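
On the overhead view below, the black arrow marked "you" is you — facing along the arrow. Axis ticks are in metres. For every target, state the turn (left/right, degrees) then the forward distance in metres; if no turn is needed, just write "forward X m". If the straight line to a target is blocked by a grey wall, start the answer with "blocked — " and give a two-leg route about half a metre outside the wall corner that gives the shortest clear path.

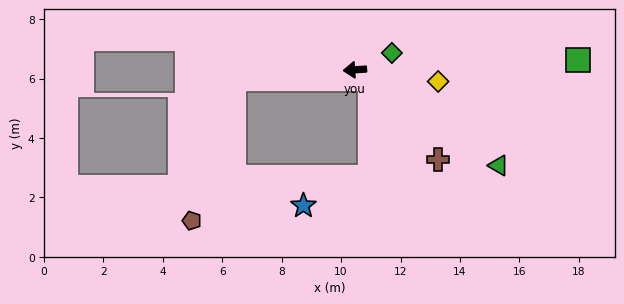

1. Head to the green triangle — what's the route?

turn left 143°, forward 5.8 m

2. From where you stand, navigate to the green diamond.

turn right 159°, forward 1.4 m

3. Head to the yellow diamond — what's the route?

turn left 168°, forward 2.8 m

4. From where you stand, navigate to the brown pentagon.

blocked — forward 4.1 m, then turn left 70°, forward 5.0 m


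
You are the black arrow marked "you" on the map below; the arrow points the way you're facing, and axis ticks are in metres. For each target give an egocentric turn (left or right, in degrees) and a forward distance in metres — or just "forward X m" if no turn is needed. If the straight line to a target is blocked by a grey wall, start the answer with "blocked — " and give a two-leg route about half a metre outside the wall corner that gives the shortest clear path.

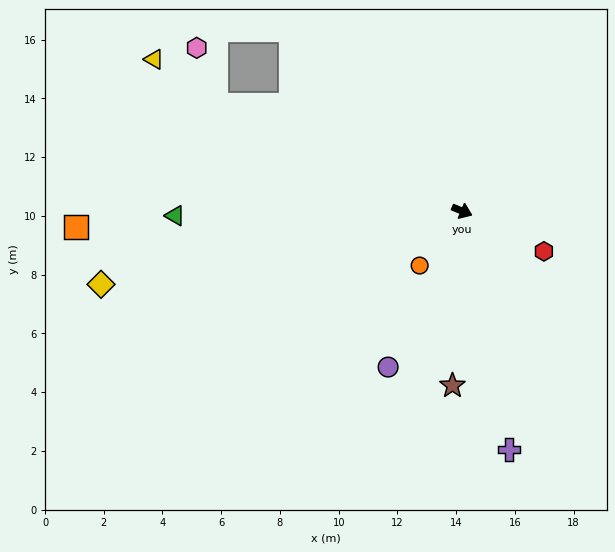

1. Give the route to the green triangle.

turn right 156°, forward 9.8 m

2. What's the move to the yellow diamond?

turn right 146°, forward 12.5 m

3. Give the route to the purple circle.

turn right 93°, forward 5.9 m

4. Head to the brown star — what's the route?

turn right 70°, forward 6.0 m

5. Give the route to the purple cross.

turn right 56°, forward 8.3 m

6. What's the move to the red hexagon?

turn right 4°, forward 3.1 m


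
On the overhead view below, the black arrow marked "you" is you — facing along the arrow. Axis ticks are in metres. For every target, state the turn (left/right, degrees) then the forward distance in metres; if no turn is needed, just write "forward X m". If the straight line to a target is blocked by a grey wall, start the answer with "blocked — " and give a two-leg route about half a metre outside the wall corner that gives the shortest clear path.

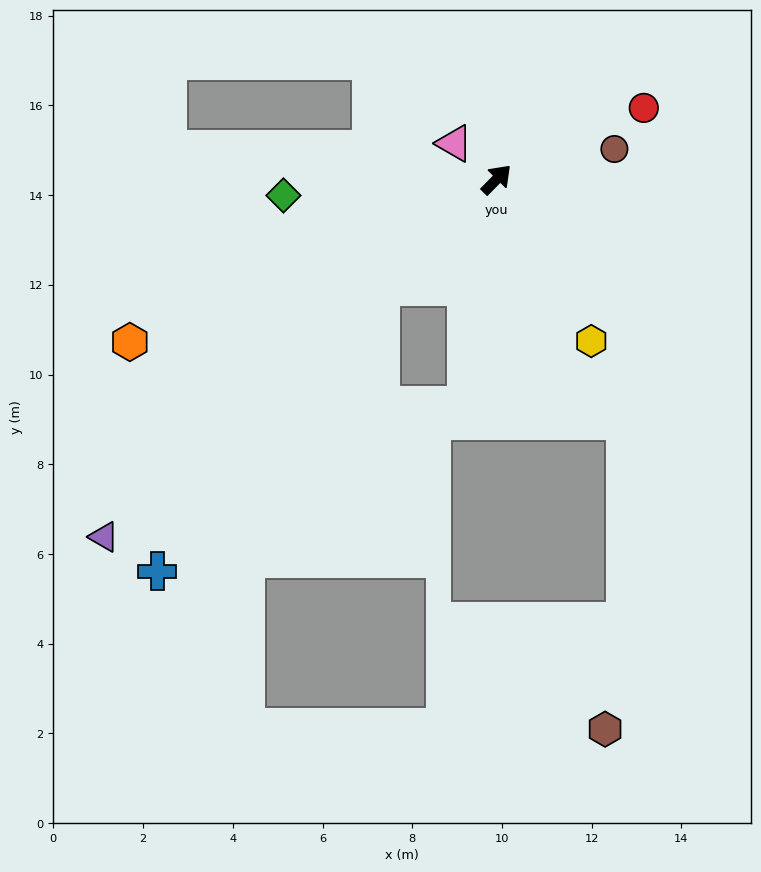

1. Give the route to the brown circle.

turn right 31°, forward 2.7 m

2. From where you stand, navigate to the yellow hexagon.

turn right 105°, forward 4.2 m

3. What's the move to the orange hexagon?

turn left 158°, forward 8.9 m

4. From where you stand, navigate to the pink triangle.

turn left 94°, forward 1.2 m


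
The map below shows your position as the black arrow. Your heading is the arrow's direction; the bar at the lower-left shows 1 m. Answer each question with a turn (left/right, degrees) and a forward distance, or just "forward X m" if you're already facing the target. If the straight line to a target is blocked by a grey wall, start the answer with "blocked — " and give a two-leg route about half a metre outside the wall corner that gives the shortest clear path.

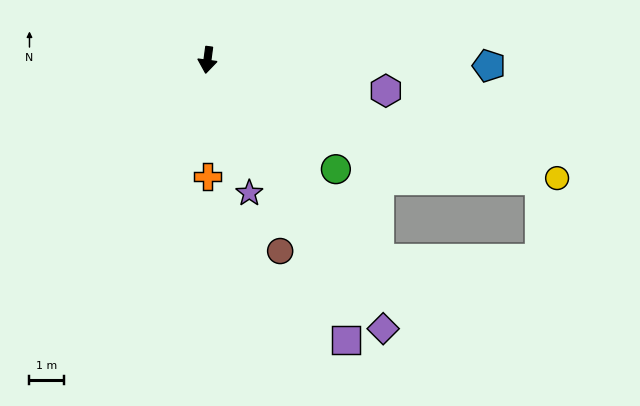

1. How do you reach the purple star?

turn left 25°, forward 4.0 m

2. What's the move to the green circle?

turn left 57°, forward 4.9 m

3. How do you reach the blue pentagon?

turn left 96°, forward 8.2 m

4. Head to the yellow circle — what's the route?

turn left 79°, forward 10.7 m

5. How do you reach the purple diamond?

turn left 41°, forward 9.3 m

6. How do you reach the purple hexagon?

turn left 88°, forward 5.3 m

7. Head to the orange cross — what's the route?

turn left 7°, forward 3.4 m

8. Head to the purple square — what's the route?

turn left 34°, forward 9.1 m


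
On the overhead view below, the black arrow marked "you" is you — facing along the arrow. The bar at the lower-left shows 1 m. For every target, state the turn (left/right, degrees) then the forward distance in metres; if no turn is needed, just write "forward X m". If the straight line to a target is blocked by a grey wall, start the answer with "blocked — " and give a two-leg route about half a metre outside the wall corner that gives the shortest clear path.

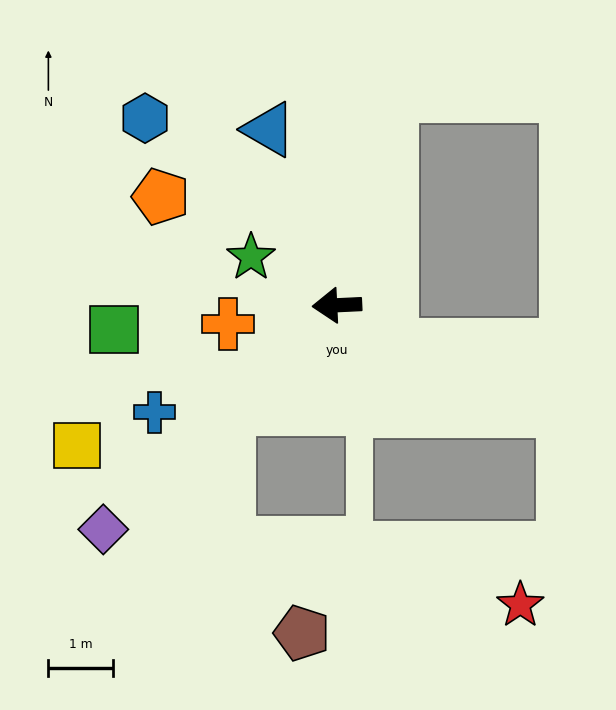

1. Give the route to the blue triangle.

turn right 72°, forward 2.9 m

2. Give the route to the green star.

turn right 32°, forward 1.5 m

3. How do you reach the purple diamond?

turn left 41°, forward 5.0 m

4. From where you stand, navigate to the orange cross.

turn left 7°, forward 1.7 m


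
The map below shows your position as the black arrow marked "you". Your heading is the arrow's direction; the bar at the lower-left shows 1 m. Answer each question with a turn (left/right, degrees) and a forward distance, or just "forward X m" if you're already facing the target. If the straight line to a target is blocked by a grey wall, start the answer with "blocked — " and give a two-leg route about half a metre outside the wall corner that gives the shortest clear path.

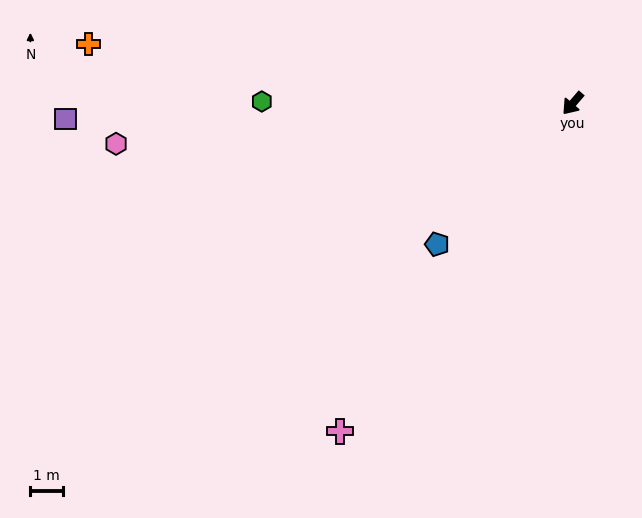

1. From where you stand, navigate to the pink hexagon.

turn right 44°, forward 14.2 m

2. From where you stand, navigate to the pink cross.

turn left 5°, forward 12.5 m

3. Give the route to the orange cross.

turn right 56°, forward 15.2 m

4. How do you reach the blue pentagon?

turn right 3°, forward 6.1 m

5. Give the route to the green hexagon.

turn right 50°, forward 9.7 m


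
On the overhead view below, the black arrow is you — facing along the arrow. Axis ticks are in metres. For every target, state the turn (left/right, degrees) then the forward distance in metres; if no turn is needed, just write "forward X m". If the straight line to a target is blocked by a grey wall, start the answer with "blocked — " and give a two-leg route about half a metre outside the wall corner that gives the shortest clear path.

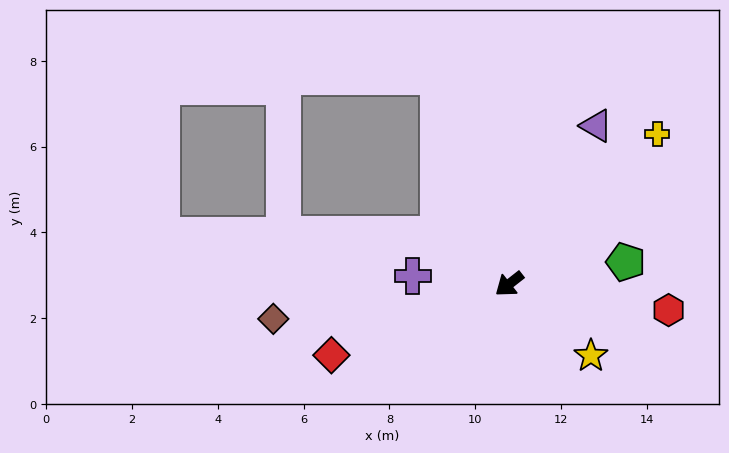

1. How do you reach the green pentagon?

turn left 153°, forward 2.8 m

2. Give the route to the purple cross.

turn right 43°, forward 2.3 m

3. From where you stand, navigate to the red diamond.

turn right 16°, forward 4.5 m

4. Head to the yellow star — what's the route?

turn left 101°, forward 2.5 m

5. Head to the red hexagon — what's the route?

turn left 133°, forward 3.8 m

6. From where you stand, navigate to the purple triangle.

turn right 157°, forward 4.2 m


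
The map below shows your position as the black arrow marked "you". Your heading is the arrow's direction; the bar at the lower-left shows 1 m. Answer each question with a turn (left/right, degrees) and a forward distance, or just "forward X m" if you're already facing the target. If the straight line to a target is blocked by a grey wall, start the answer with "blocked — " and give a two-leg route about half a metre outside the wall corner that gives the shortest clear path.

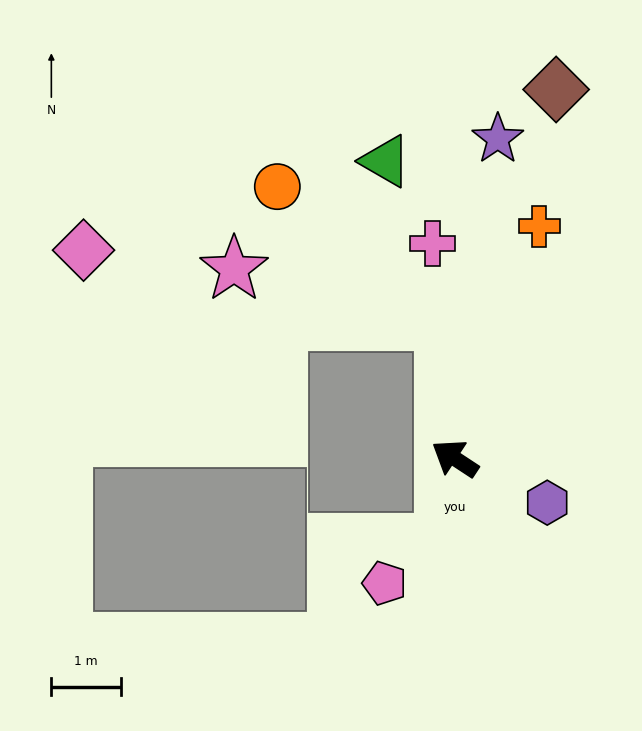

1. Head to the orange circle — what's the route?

blocked — turn right 52°, forward 2.0 m, then turn left 47°, forward 3.1 m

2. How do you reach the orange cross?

turn right 77°, forward 3.6 m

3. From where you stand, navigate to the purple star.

turn right 64°, forward 4.7 m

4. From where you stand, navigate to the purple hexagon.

turn right 172°, forward 1.5 m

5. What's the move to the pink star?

blocked — turn right 52°, forward 2.0 m, then turn left 72°, forward 3.1 m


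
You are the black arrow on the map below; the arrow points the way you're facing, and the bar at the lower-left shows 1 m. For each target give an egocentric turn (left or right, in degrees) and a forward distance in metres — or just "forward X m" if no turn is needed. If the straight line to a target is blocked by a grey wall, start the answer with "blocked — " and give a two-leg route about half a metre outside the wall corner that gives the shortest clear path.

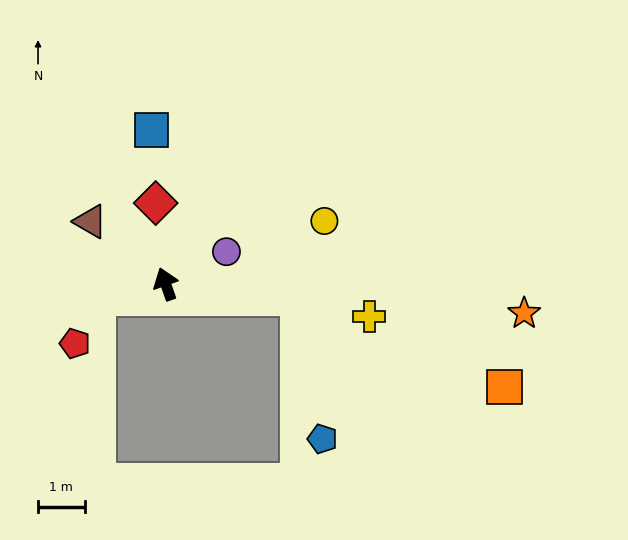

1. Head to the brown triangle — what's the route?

turn left 31°, forward 2.1 m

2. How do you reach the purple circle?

turn right 81°, forward 1.5 m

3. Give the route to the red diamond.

turn right 12°, forward 1.7 m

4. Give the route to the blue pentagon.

blocked — turn right 114°, forward 2.9 m, then turn right 77°, forward 3.1 m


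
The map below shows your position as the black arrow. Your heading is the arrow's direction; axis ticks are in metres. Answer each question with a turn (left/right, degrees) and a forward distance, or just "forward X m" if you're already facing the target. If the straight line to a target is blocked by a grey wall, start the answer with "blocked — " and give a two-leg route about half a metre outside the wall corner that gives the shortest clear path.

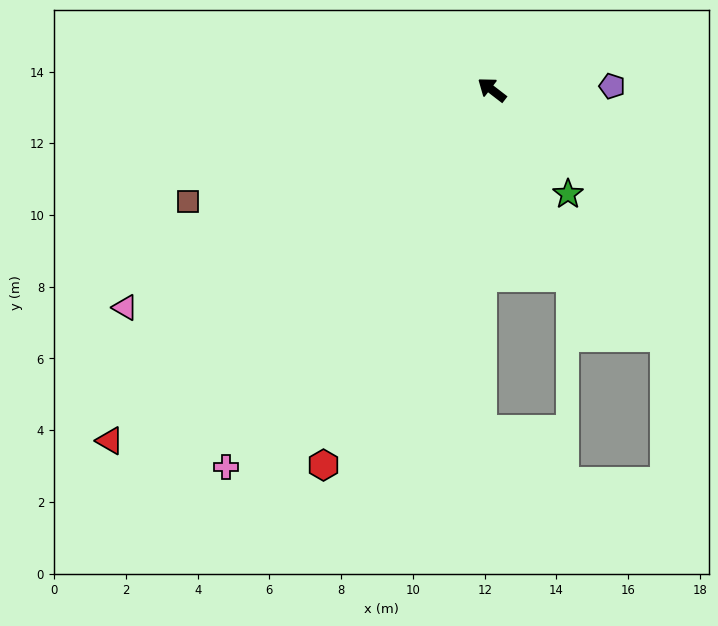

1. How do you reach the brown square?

turn left 58°, forward 9.0 m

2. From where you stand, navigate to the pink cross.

turn left 92°, forward 12.9 m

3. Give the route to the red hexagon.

turn left 103°, forward 11.5 m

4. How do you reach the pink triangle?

turn left 68°, forward 11.9 m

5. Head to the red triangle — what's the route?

turn left 80°, forward 14.5 m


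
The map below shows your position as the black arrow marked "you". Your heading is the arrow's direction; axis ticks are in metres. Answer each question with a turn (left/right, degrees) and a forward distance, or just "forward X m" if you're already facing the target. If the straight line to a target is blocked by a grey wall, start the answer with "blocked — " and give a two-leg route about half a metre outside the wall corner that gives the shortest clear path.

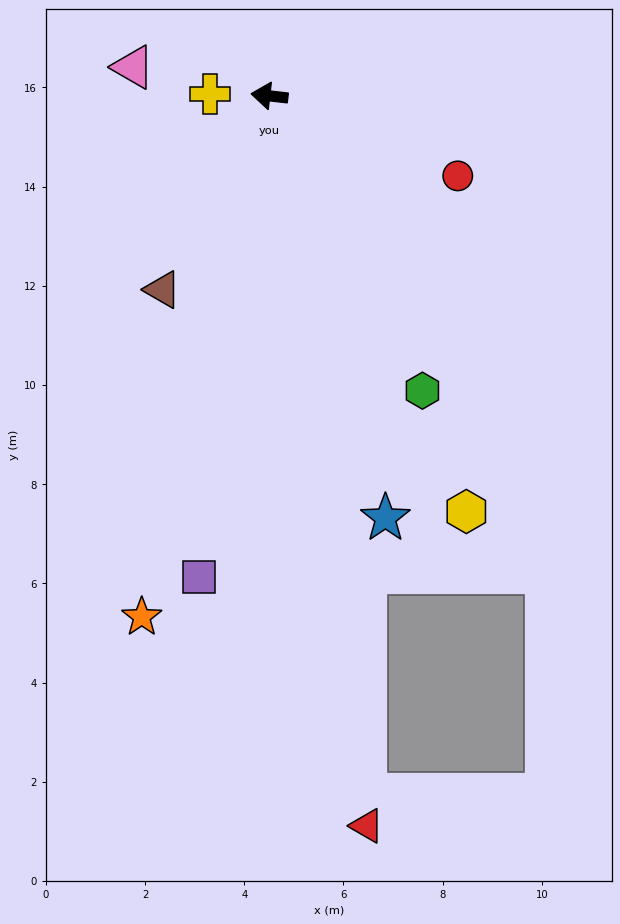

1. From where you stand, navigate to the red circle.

turn left 164°, forward 4.1 m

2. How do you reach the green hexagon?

turn left 124°, forward 6.7 m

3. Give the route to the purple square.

turn left 88°, forward 9.8 m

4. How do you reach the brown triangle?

turn left 68°, forward 4.5 m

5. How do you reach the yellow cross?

turn left 5°, forward 1.2 m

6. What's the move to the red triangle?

turn left 104°, forward 14.8 m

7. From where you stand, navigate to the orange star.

turn left 83°, forward 10.8 m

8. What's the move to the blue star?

turn left 112°, forward 8.8 m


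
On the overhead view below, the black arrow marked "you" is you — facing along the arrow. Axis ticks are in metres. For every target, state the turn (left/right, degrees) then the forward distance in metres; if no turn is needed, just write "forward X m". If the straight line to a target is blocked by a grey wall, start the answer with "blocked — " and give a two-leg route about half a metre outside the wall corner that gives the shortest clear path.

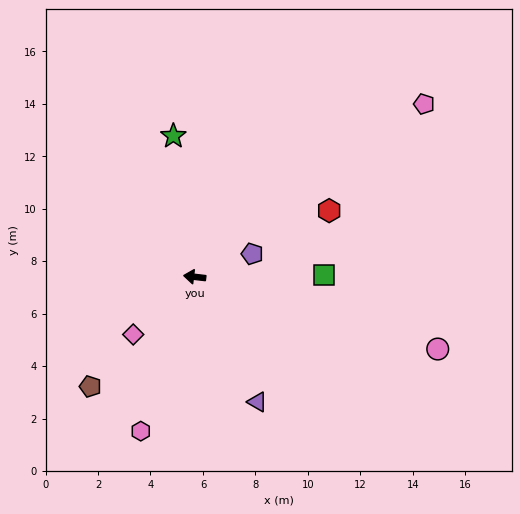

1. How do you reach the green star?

turn right 75°, forward 5.4 m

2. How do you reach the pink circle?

turn left 170°, forward 9.7 m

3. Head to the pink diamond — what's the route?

turn left 50°, forward 3.2 m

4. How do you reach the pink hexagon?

turn left 77°, forward 6.2 m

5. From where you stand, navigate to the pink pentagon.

turn right 136°, forward 10.9 m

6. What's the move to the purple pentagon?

turn right 152°, forward 2.4 m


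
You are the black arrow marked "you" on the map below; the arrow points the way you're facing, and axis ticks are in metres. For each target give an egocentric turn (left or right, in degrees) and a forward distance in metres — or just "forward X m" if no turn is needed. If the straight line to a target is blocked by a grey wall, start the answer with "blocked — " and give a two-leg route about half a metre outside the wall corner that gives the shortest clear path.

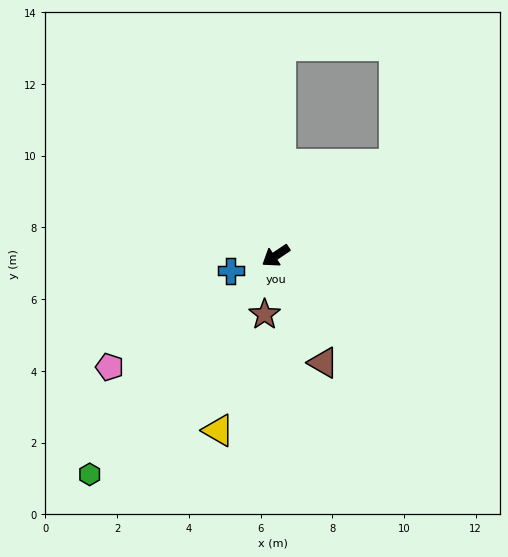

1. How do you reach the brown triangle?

turn left 80°, forward 3.3 m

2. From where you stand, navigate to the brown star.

turn left 45°, forward 1.7 m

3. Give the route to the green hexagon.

turn left 16°, forward 8.0 m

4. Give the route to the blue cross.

turn right 15°, forward 1.3 m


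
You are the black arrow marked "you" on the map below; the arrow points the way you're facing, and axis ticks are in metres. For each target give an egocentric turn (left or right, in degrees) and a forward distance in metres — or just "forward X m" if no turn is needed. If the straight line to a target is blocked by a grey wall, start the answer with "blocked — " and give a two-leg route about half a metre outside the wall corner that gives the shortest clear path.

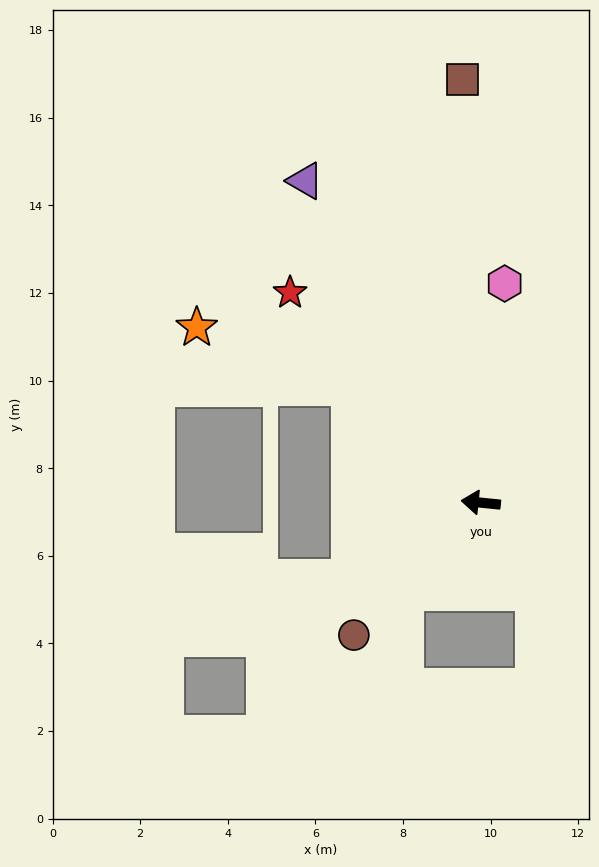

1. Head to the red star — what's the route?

turn right 42°, forward 6.5 m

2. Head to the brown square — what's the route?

turn right 82°, forward 9.7 m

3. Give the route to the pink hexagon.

turn right 90°, forward 5.0 m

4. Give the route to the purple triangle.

turn right 56°, forward 8.4 m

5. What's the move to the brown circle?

turn left 52°, forward 4.2 m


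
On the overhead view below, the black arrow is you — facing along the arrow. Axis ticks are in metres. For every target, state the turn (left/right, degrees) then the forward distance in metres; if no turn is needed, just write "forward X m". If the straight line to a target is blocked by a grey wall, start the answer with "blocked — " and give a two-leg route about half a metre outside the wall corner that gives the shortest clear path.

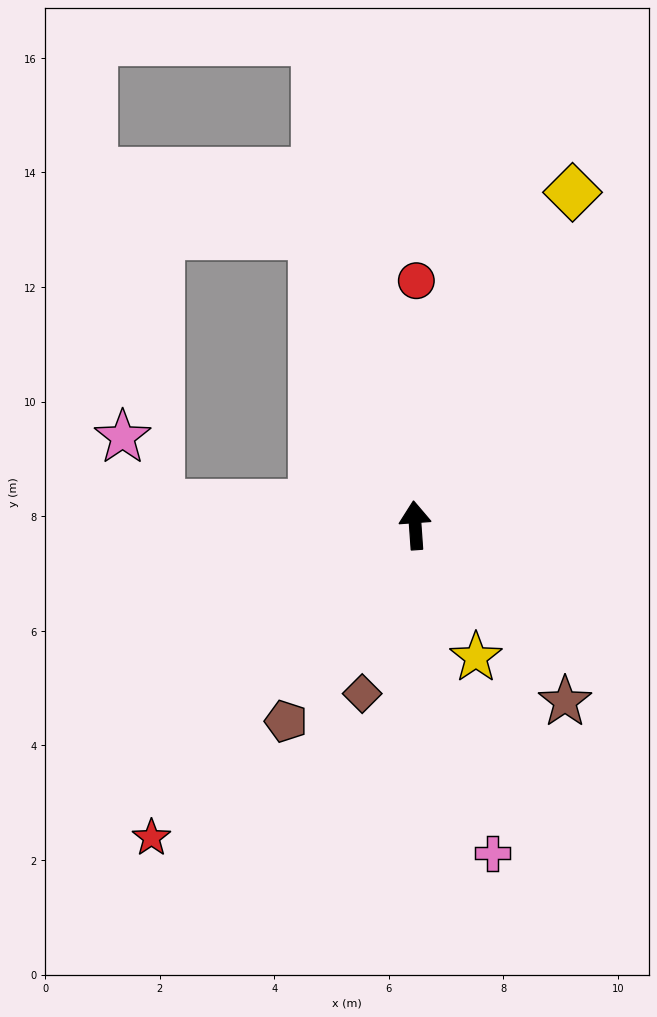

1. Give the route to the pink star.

blocked — turn left 81°, forward 4.5 m, then turn right 56°, forward 1.3 m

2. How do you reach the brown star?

turn right 144°, forward 4.0 m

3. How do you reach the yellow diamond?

turn right 29°, forward 6.4 m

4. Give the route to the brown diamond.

turn left 158°, forward 3.1 m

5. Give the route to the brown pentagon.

turn left 143°, forward 4.1 m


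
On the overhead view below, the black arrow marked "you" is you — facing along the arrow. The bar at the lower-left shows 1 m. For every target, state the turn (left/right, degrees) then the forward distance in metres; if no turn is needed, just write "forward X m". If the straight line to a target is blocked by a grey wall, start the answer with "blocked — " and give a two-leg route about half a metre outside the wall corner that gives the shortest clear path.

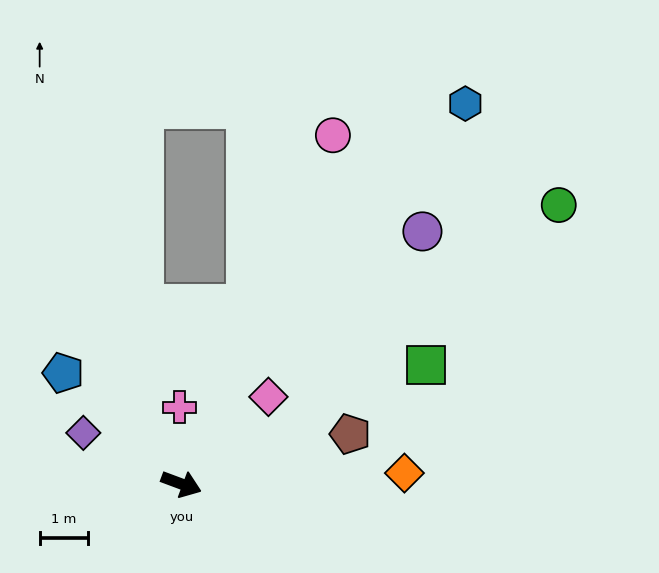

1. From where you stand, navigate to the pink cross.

turn left 112°, forward 1.6 m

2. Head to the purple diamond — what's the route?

turn left 173°, forward 2.3 m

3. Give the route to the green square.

turn left 46°, forward 5.6 m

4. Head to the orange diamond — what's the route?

turn left 23°, forward 4.6 m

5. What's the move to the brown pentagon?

turn left 37°, forward 3.6 m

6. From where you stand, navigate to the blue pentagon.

turn left 157°, forward 3.3 m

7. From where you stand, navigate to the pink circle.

turn left 87°, forward 7.8 m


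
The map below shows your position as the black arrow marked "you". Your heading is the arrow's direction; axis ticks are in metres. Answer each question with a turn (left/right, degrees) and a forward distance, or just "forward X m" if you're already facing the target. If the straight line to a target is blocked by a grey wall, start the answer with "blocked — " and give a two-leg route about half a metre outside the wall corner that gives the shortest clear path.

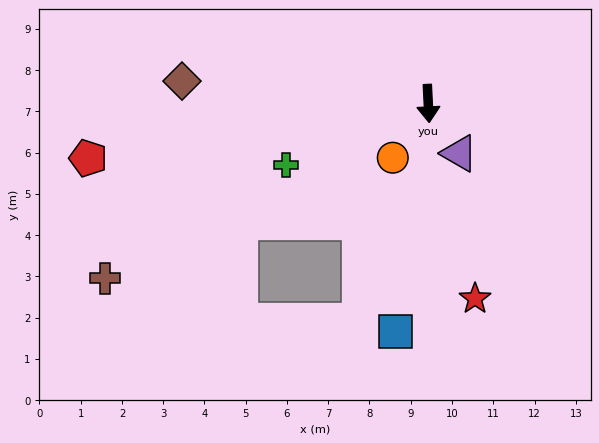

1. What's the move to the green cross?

turn right 69°, forward 3.8 m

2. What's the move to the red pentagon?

turn right 84°, forward 8.3 m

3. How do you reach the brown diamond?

turn right 98°, forward 6.0 m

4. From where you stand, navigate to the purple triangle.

turn left 29°, forward 1.4 m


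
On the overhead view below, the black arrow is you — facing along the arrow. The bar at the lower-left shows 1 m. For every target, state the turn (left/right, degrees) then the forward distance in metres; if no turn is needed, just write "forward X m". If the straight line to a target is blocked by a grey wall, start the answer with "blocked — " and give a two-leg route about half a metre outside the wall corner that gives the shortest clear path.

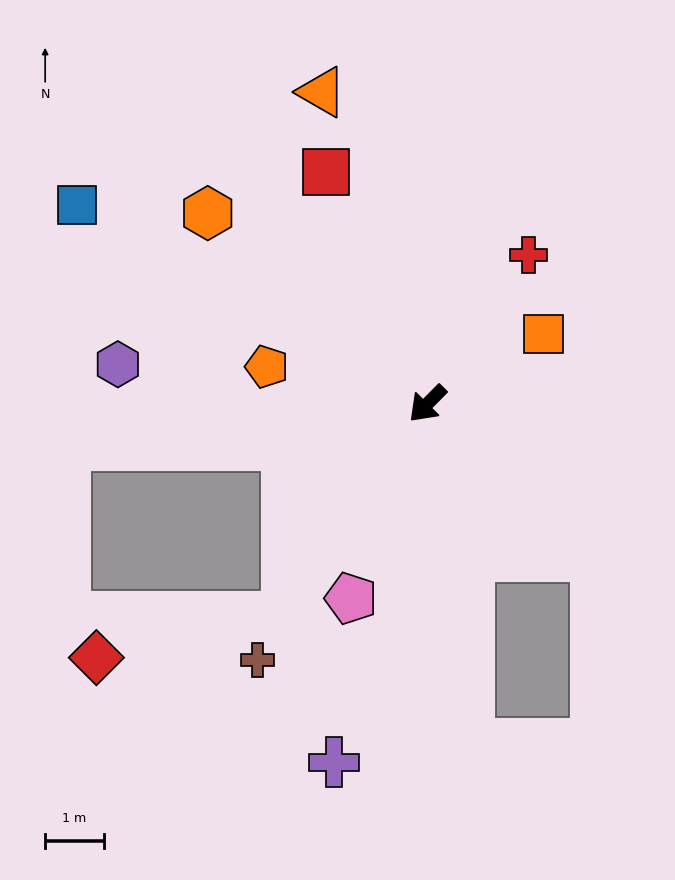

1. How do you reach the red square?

turn right 112°, forward 4.3 m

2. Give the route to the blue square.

turn right 75°, forward 6.9 m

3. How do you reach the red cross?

turn right 169°, forward 3.1 m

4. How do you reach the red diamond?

blocked — turn left 11°, forward 4.4 m, then turn right 44°, forward 3.3 m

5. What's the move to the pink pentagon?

turn left 23°, forward 3.6 m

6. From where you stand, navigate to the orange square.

turn left 166°, forward 2.3 m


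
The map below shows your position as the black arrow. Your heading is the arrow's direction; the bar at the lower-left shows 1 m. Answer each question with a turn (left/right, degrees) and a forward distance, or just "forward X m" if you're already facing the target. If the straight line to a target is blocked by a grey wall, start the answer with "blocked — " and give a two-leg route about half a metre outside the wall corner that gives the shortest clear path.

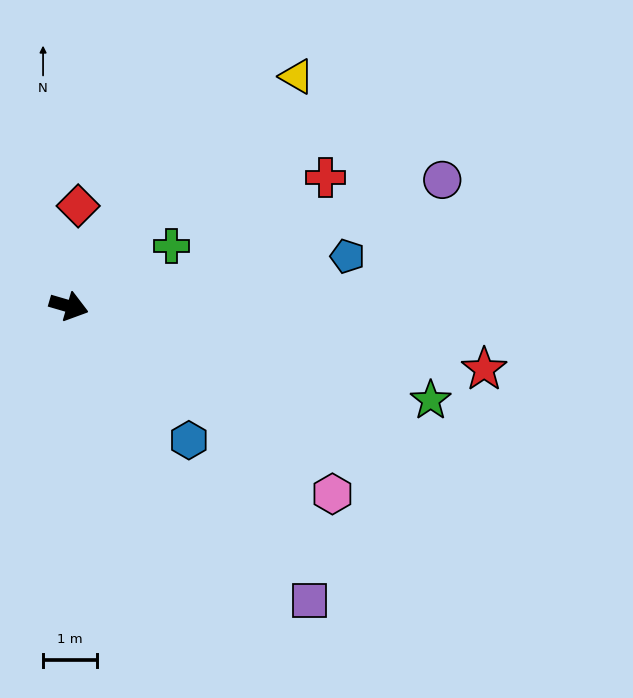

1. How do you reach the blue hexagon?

turn right 32°, forward 3.3 m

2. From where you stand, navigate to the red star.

turn left 8°, forward 7.8 m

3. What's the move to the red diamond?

turn left 101°, forward 1.9 m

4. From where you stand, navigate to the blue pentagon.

turn left 26°, forward 5.2 m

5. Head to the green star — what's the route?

forward 6.9 m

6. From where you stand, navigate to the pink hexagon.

turn right 19°, forward 6.0 m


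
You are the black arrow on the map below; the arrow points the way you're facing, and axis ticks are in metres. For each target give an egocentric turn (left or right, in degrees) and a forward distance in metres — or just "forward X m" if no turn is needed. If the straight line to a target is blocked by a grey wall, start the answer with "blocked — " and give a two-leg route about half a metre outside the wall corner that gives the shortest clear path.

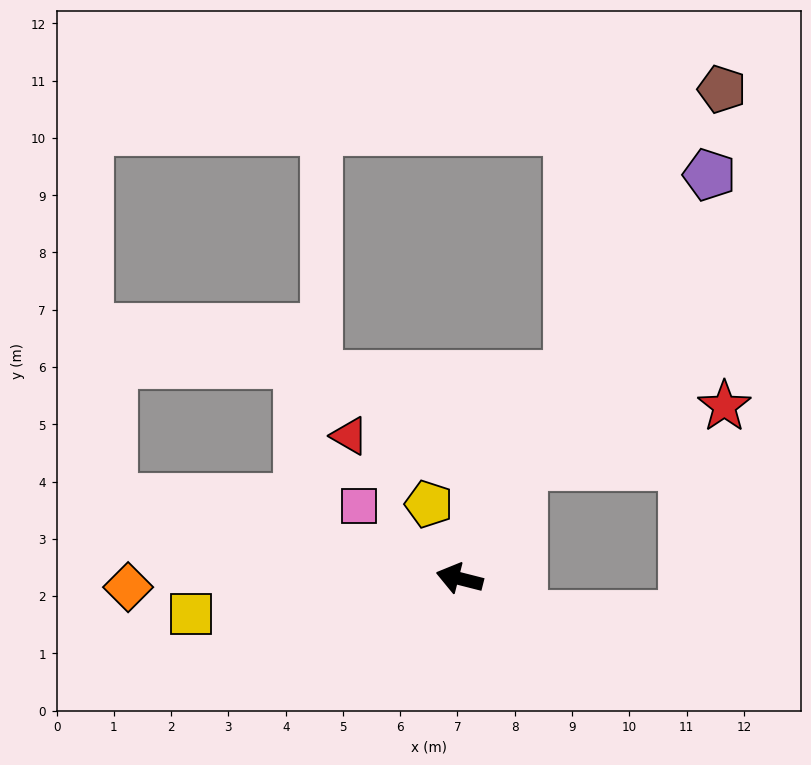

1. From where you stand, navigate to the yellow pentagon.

turn right 53°, forward 1.4 m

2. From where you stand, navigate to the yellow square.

turn left 22°, forward 4.7 m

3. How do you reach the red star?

blocked — turn right 105°, forward 2.3 m, then turn right 44°, forward 3.7 m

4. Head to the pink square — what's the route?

turn right 22°, forward 2.2 m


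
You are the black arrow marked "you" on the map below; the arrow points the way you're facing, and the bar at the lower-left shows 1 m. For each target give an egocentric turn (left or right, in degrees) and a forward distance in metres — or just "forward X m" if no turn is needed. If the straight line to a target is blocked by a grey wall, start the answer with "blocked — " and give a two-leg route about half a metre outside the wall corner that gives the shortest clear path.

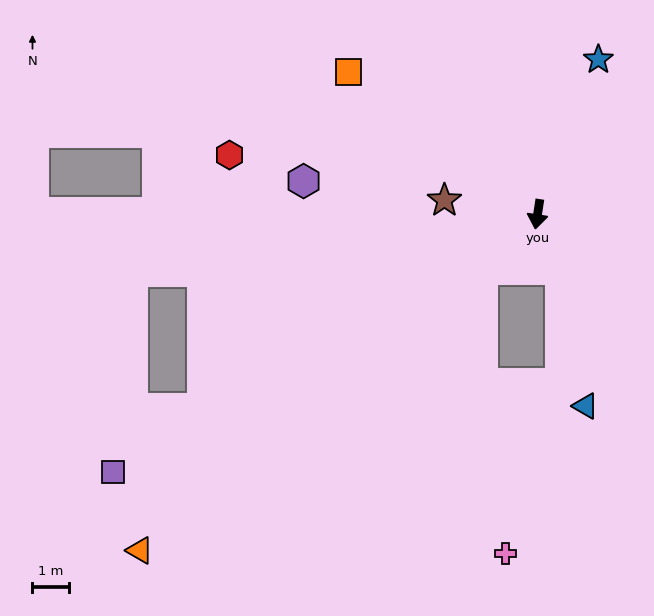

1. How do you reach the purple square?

turn right 50°, forward 13.6 m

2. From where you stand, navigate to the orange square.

turn right 118°, forward 6.5 m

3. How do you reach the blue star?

turn left 167°, forward 4.6 m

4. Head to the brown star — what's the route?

turn right 90°, forward 2.6 m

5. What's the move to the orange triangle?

turn right 41°, forward 14.2 m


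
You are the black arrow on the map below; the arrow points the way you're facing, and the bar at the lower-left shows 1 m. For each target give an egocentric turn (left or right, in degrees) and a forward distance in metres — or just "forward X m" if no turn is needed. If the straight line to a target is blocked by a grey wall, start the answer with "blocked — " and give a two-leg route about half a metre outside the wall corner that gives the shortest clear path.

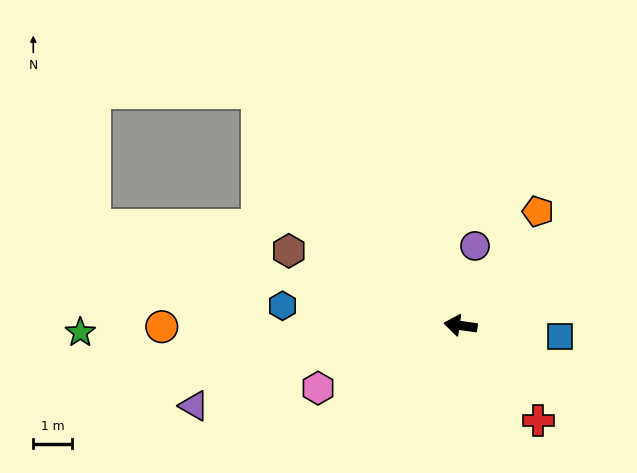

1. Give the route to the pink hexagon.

turn left 32°, forward 4.0 m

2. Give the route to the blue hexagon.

forward 4.6 m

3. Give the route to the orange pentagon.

turn right 116°, forward 3.5 m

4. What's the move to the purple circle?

turn right 92°, forward 2.1 m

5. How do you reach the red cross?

turn left 137°, forward 3.1 m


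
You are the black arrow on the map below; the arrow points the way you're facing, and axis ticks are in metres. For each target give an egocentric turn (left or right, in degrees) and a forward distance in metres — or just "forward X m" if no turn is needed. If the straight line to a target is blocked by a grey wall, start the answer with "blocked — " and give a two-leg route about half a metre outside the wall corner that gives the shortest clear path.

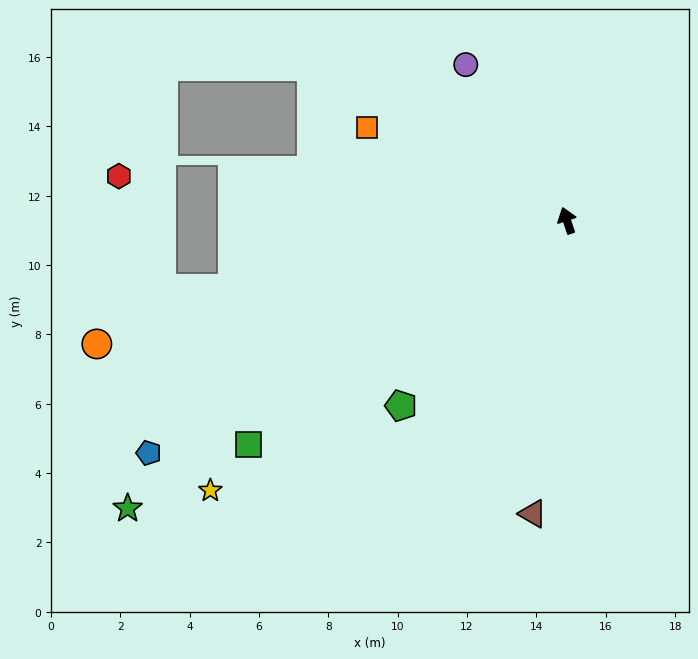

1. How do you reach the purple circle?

turn left 15°, forward 5.4 m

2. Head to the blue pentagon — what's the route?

turn left 101°, forward 13.8 m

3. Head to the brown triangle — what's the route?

turn left 155°, forward 8.5 m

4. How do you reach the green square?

turn left 107°, forward 11.2 m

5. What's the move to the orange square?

turn left 47°, forward 6.4 m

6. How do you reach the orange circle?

turn left 86°, forward 14.0 m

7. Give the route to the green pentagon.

turn left 120°, forward 7.2 m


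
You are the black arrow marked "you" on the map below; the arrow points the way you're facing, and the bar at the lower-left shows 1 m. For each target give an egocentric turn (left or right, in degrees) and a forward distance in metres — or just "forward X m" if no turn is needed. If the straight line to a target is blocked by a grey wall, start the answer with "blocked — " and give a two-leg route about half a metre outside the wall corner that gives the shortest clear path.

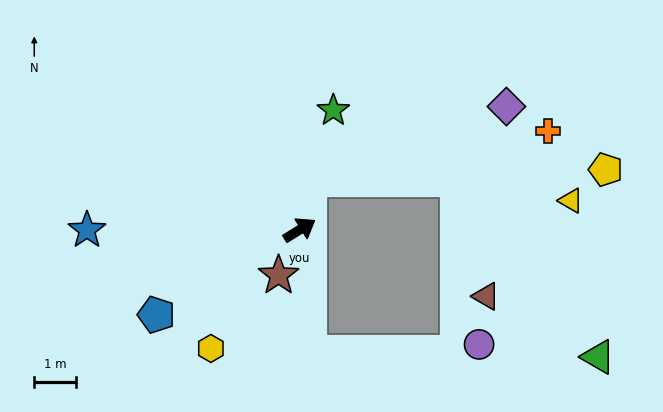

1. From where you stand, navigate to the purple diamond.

blocked — turn left 48°, forward 1.2 m, then turn right 59°, forward 5.1 m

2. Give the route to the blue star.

turn left 148°, forward 5.1 m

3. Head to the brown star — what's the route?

turn right 147°, forward 1.2 m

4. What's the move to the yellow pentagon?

blocked — turn left 48°, forward 1.2 m, then turn right 78°, forward 7.1 m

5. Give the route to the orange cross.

blocked — turn left 48°, forward 1.2 m, then turn right 68°, forward 5.9 m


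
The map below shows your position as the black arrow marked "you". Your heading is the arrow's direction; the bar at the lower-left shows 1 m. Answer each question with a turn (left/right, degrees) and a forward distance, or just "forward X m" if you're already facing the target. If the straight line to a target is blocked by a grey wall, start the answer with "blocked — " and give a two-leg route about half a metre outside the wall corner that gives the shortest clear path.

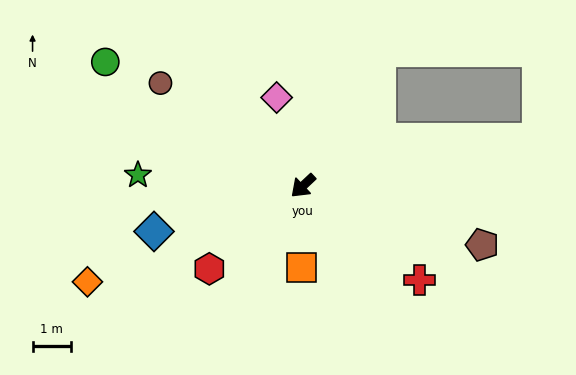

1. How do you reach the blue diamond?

turn right 26°, forward 4.1 m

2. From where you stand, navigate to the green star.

turn right 47°, forward 4.3 m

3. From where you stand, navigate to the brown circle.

turn right 79°, forward 4.6 m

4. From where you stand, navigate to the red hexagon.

forward 3.3 m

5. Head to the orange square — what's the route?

turn left 46°, forward 2.1 m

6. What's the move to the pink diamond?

turn right 117°, forward 2.4 m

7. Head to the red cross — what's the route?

turn left 98°, forward 3.9 m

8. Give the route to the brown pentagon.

turn left 119°, forward 4.9 m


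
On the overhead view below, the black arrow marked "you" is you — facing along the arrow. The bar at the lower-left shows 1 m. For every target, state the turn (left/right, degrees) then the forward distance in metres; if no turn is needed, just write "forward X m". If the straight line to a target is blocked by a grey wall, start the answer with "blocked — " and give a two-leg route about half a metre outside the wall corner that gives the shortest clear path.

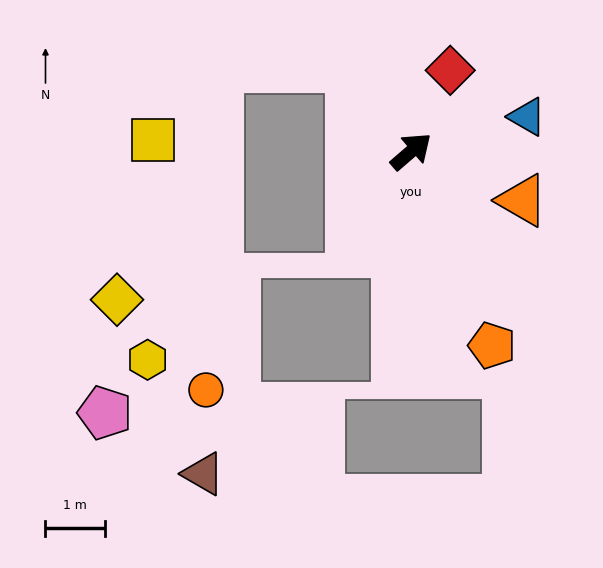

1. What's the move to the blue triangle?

turn right 24°, forward 2.0 m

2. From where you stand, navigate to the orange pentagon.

turn right 108°, forward 3.5 m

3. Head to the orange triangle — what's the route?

turn right 65°, forward 2.0 m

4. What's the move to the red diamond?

turn left 24°, forward 1.5 m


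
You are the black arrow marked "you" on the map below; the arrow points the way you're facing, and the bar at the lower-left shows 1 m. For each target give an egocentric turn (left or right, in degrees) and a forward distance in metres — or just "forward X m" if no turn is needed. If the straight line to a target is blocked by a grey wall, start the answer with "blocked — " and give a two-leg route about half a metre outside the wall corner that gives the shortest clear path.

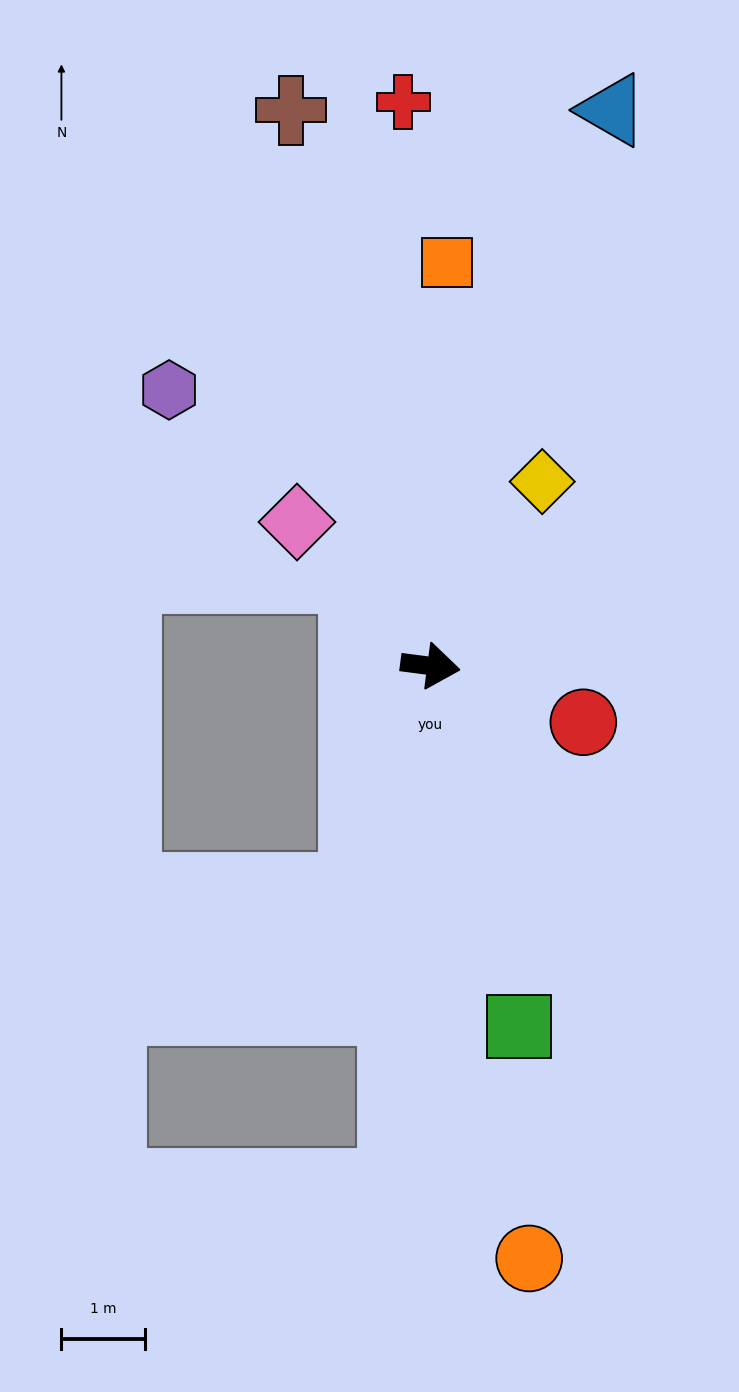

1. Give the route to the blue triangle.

turn left 79°, forward 7.0 m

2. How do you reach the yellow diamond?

turn left 66°, forward 2.6 m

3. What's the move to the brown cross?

turn left 112°, forward 6.8 m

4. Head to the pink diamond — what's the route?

turn left 140°, forward 2.3 m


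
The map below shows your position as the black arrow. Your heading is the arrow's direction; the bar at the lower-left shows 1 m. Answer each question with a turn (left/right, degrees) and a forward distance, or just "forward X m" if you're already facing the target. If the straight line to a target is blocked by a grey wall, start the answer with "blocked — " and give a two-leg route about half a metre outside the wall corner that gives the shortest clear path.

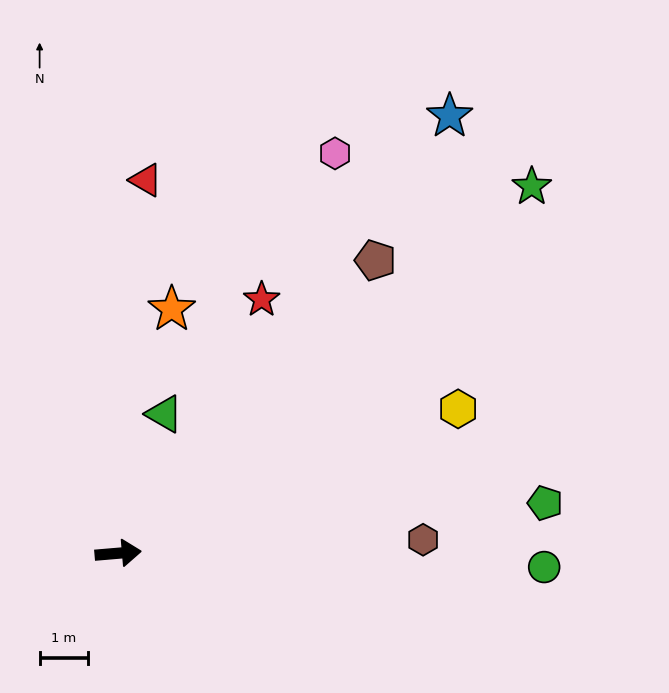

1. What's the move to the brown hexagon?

turn right 2°, forward 6.3 m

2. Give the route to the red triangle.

turn left 81°, forward 7.7 m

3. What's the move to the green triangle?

turn left 67°, forward 3.0 m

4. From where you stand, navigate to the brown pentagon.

turn left 44°, forward 8.0 m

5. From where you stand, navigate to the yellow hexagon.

turn left 18°, forward 7.6 m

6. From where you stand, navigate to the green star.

turn left 37°, forward 11.3 m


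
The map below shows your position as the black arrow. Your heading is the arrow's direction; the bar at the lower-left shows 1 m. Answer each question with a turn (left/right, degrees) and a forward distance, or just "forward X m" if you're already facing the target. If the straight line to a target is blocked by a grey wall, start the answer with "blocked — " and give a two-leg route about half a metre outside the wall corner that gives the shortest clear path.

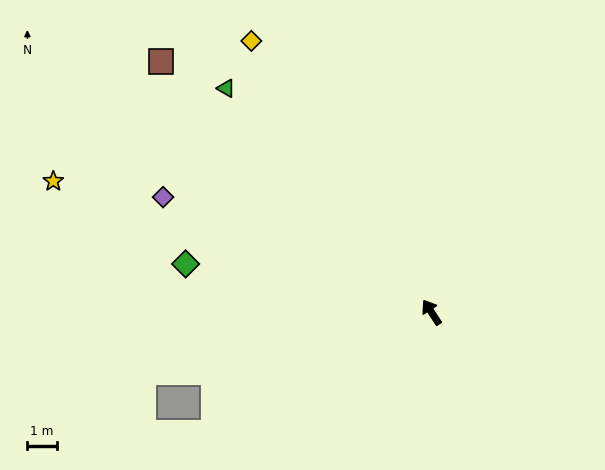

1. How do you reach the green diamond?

turn left 46°, forward 8.5 m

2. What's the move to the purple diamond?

turn left 34°, forward 9.9 m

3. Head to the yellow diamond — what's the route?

forward 11.1 m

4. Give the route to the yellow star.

turn left 38°, forward 13.6 m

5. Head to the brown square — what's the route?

turn left 14°, forward 12.6 m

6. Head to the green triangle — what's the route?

turn left 10°, forward 10.3 m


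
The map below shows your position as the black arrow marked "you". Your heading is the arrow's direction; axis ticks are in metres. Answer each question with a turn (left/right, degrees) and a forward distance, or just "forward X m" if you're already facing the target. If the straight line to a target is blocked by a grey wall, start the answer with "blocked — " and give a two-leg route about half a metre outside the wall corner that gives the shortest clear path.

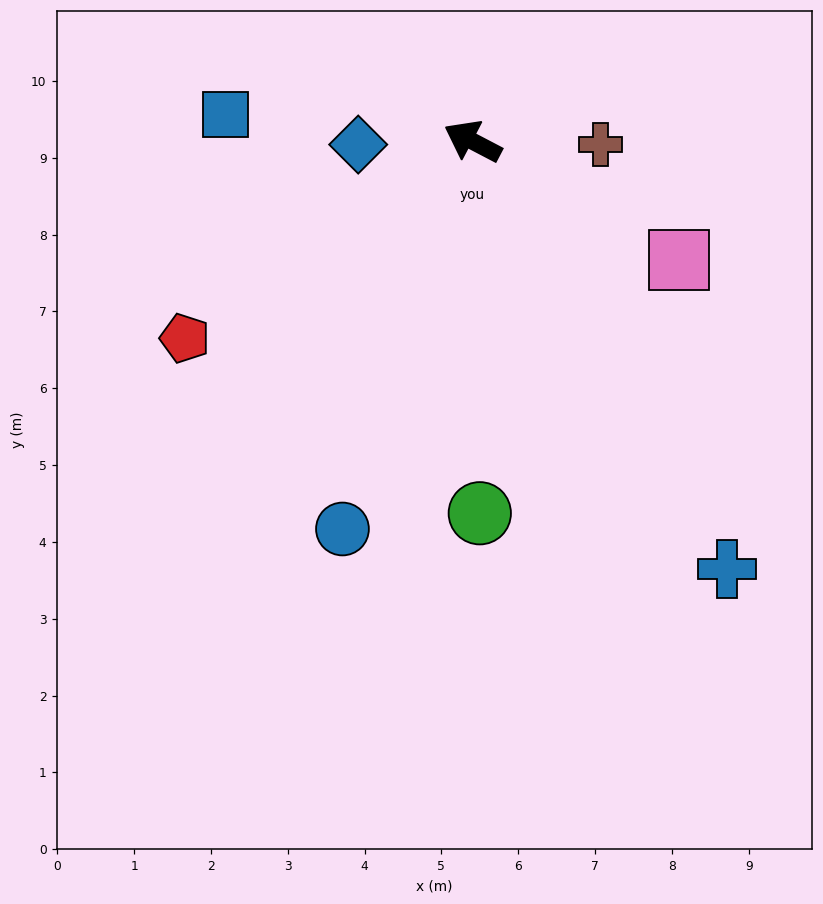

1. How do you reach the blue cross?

turn left 148°, forward 6.5 m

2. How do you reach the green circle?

turn left 119°, forward 4.8 m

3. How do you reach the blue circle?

turn left 99°, forward 5.3 m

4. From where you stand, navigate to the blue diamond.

turn left 29°, forward 1.5 m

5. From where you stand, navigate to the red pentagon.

turn left 62°, forward 4.5 m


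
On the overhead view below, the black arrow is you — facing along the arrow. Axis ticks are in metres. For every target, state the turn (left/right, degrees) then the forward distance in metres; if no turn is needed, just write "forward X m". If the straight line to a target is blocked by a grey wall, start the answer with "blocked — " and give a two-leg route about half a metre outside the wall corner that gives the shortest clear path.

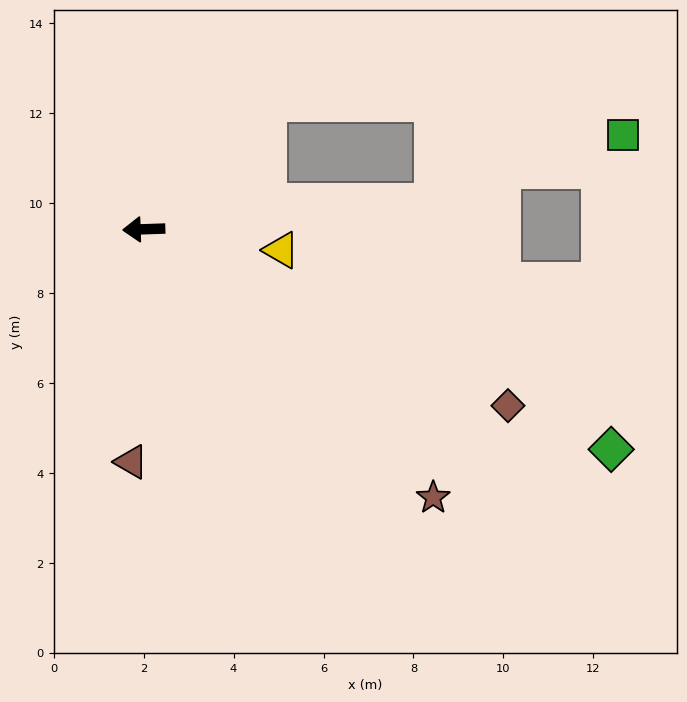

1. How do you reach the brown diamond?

turn left 152°, forward 9.0 m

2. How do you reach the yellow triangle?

turn left 169°, forward 3.1 m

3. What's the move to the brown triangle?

turn left 85°, forward 5.2 m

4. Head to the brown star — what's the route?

turn left 135°, forward 8.8 m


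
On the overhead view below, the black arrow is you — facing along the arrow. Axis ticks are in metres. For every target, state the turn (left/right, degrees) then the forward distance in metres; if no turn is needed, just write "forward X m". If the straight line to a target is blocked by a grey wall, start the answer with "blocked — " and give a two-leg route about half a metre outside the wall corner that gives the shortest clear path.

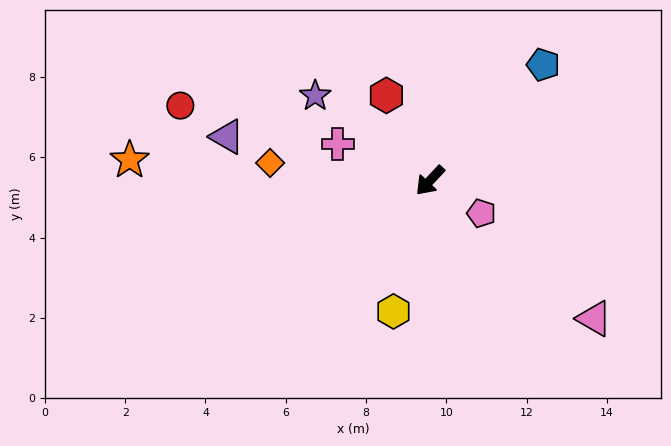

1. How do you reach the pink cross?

turn right 68°, forward 2.5 m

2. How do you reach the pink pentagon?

turn left 101°, forward 1.5 m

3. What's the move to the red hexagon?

turn right 110°, forward 2.4 m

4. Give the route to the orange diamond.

turn right 53°, forward 4.0 m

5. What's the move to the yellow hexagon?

turn left 28°, forward 3.4 m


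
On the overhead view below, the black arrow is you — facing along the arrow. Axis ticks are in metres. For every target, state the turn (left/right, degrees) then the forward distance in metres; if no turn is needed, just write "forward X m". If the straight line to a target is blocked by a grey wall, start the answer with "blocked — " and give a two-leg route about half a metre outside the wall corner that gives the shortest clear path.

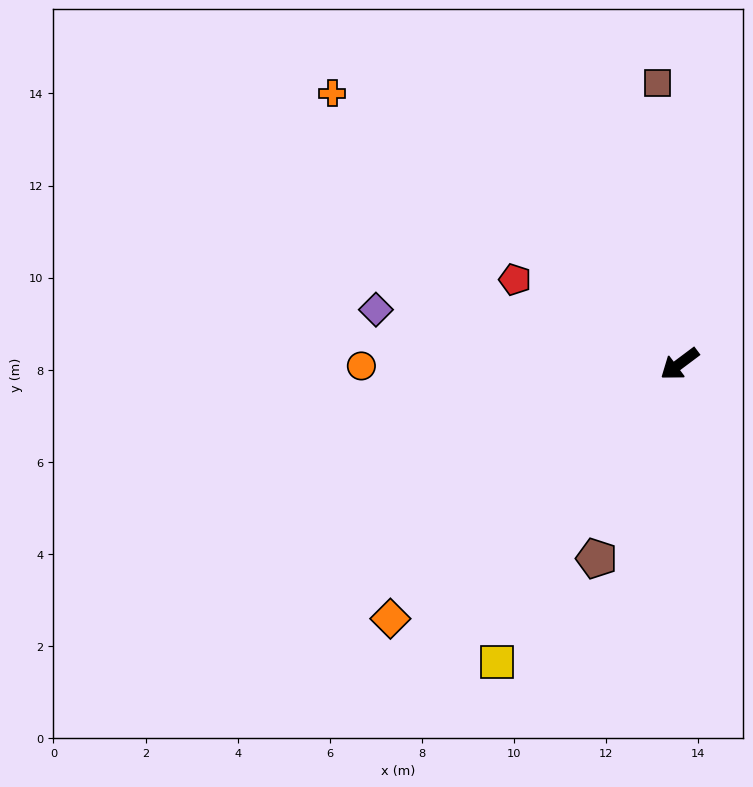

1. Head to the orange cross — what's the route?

turn right 75°, forward 9.6 m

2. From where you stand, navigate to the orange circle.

turn right 36°, forward 6.9 m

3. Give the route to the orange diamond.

turn left 5°, forward 8.4 m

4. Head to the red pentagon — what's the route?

turn right 64°, forward 4.0 m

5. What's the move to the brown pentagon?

turn left 30°, forward 4.6 m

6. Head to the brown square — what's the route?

turn right 122°, forward 6.1 m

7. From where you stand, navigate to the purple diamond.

turn right 47°, forward 6.7 m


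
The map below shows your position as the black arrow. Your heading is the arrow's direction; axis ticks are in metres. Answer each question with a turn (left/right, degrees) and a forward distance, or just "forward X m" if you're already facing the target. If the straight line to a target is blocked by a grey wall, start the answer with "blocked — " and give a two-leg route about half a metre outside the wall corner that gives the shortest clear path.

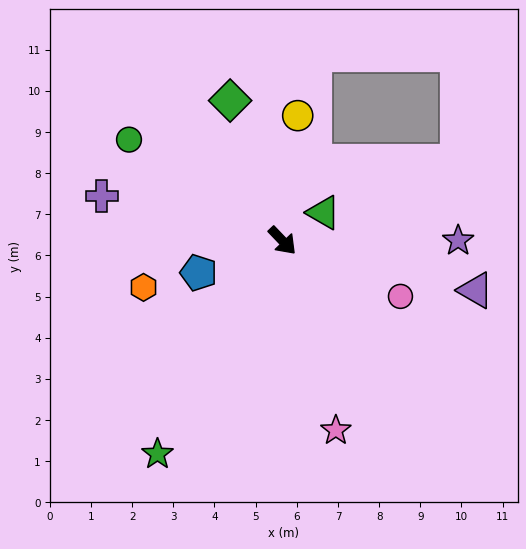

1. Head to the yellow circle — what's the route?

turn left 129°, forward 3.1 m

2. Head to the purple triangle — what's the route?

turn left 32°, forward 4.8 m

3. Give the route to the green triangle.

turn left 81°, forward 1.2 m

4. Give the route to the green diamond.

turn left 157°, forward 3.6 m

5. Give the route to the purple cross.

turn right 148°, forward 4.5 m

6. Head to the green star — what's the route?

turn right 74°, forward 6.0 m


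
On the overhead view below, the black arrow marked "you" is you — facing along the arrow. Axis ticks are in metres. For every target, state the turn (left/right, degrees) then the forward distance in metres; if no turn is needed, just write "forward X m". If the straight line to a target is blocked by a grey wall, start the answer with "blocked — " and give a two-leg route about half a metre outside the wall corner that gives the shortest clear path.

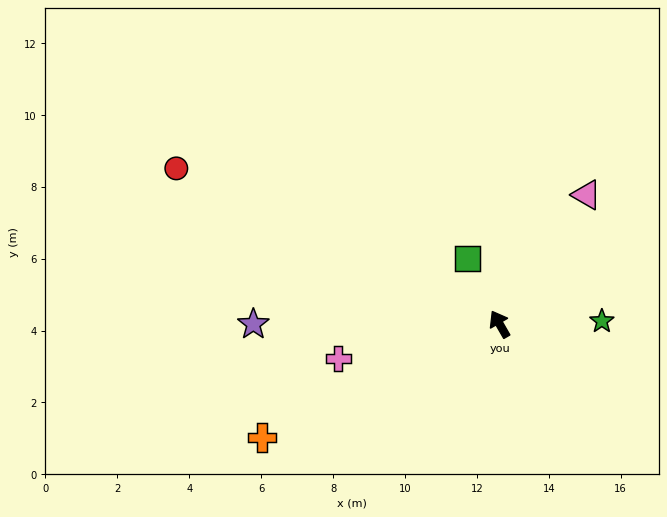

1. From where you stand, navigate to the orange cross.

turn left 86°, forward 7.3 m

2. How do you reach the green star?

turn right 118°, forward 2.8 m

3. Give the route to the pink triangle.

turn right 64°, forward 4.3 m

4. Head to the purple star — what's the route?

turn left 60°, forward 6.8 m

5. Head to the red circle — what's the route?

turn left 34°, forward 10.0 m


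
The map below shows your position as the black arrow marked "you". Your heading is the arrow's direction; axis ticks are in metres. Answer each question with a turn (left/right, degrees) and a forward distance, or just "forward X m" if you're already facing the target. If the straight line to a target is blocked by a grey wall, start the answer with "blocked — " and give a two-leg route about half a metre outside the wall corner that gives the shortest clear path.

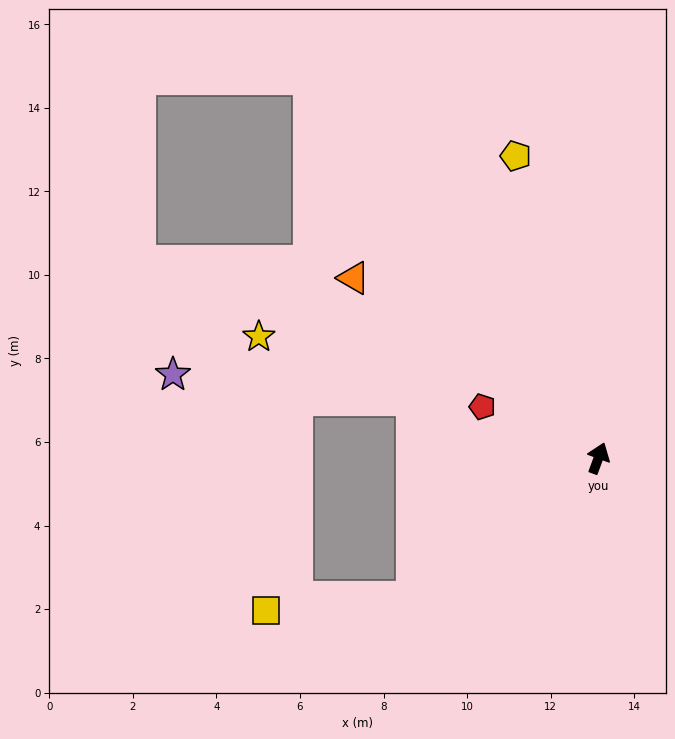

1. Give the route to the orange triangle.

turn left 74°, forward 7.3 m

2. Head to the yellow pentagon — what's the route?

turn left 35°, forward 7.5 m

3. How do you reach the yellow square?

blocked — turn left 148°, forward 5.6 m, then turn right 33°, forward 3.6 m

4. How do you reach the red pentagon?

turn left 86°, forward 3.0 m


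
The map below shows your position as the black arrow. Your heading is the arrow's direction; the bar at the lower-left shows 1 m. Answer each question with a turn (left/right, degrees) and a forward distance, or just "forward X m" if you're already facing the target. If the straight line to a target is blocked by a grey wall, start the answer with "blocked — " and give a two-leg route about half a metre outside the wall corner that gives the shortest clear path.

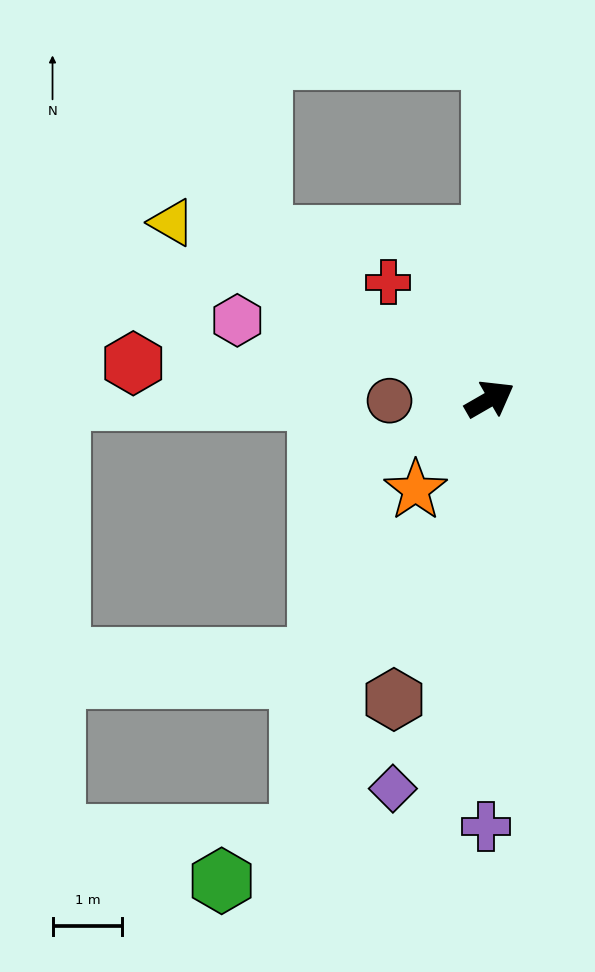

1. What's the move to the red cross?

turn left 101°, forward 2.2 m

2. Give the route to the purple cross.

turn right 120°, forward 6.1 m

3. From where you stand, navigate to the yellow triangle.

turn left 121°, forward 5.2 m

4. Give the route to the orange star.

turn right 159°, forward 1.7 m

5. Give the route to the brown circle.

turn left 151°, forward 1.4 m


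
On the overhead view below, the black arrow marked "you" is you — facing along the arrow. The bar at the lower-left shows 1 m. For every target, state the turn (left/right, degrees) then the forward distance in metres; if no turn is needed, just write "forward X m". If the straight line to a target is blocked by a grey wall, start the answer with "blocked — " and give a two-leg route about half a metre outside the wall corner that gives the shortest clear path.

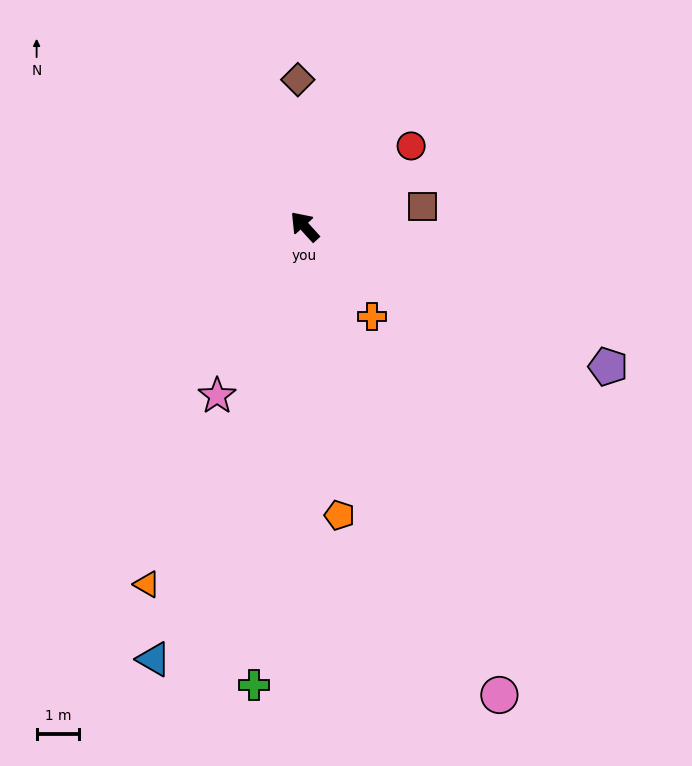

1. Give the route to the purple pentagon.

turn right 157°, forward 7.8 m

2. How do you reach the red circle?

turn right 95°, forward 3.1 m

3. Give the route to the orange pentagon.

turn left 145°, forward 6.8 m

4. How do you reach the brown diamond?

turn right 40°, forward 3.4 m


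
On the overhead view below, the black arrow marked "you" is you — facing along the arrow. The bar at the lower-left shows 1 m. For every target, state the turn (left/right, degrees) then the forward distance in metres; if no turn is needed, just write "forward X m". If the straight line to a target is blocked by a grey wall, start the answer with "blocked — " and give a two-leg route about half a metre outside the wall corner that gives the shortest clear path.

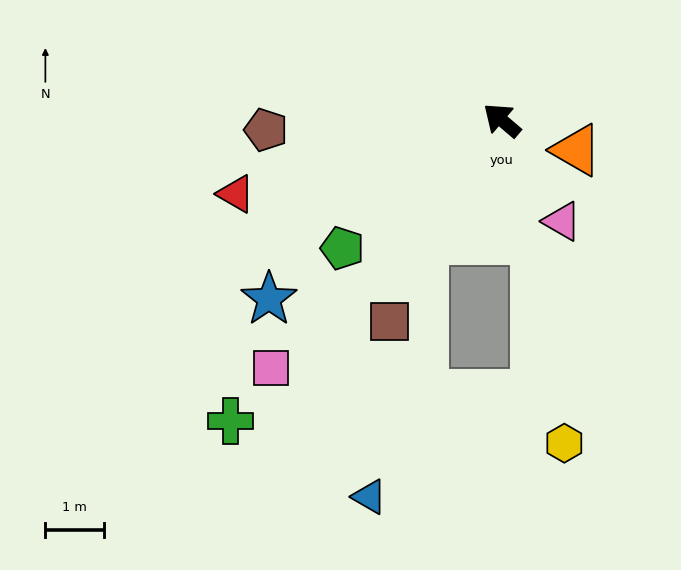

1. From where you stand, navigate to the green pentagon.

turn left 79°, forward 3.5 m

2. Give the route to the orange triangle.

turn right 161°, forward 1.4 m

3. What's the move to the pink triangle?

turn left 161°, forward 2.0 m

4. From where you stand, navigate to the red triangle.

turn left 56°, forward 4.7 m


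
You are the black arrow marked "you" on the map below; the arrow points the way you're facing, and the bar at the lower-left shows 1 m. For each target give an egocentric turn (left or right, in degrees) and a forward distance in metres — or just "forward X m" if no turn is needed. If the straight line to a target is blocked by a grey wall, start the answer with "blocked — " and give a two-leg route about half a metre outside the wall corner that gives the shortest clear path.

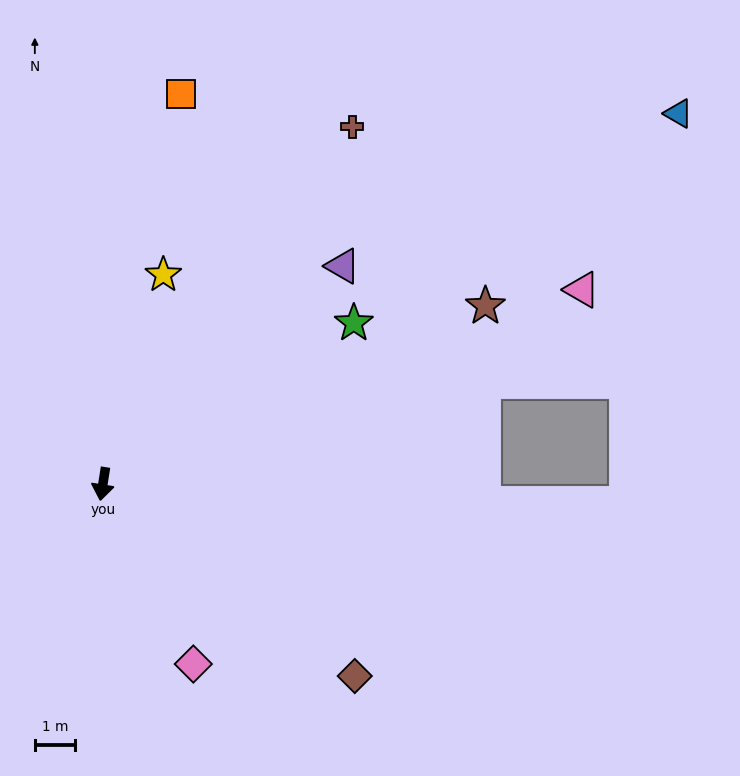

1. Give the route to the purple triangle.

turn left 141°, forward 8.1 m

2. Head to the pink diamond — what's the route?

turn left 36°, forward 5.0 m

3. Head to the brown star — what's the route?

turn left 124°, forward 10.6 m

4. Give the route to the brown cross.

turn left 154°, forward 10.9 m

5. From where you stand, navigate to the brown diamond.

turn left 62°, forward 7.9 m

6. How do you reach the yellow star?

turn left 173°, forward 5.5 m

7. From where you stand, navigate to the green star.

turn left 132°, forward 7.5 m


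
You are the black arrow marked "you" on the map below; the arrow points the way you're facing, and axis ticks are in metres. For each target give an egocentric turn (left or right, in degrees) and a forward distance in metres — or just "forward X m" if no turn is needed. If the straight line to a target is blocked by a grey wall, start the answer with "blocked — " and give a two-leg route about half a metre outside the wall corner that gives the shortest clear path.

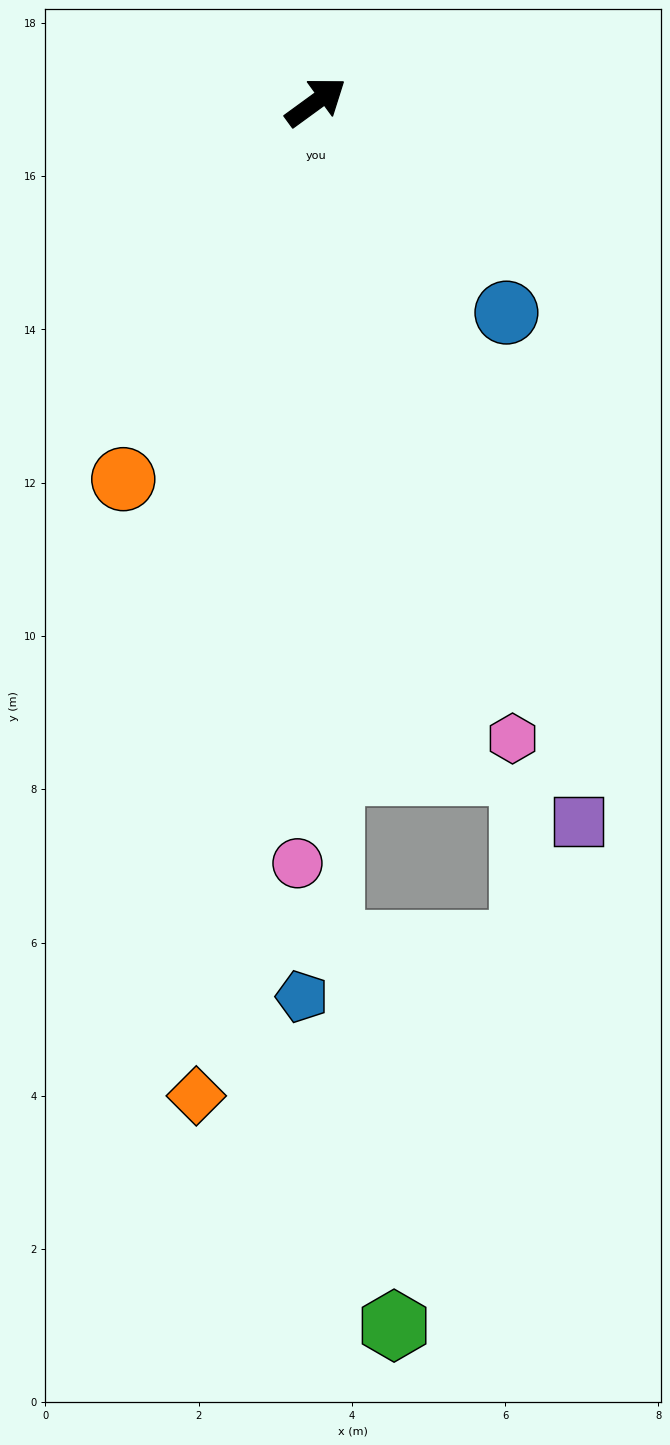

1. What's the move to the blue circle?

turn right 84°, forward 3.7 m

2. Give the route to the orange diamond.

turn right 133°, forward 13.1 m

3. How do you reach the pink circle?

turn right 127°, forward 9.9 m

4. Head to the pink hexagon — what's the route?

turn right 109°, forward 8.7 m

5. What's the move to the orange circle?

turn right 153°, forward 5.5 m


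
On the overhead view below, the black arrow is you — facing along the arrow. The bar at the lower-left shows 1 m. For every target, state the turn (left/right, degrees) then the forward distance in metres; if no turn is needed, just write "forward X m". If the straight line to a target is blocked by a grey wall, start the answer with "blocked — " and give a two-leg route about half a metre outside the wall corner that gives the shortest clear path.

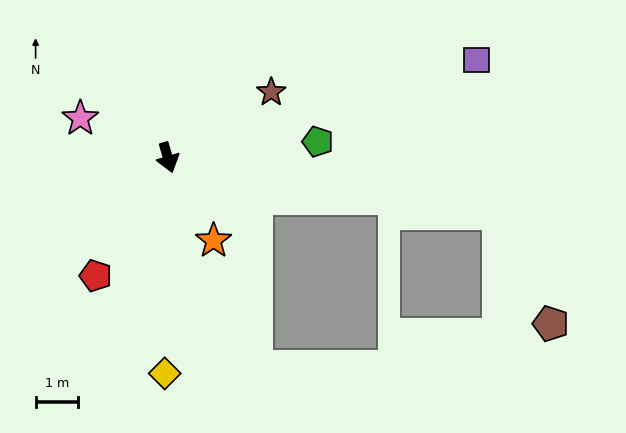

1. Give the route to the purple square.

turn left 91°, forward 7.6 m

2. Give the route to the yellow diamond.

turn right 17°, forward 5.1 m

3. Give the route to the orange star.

turn left 13°, forward 2.2 m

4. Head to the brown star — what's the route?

turn left 106°, forward 2.9 m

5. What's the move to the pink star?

turn right 130°, forward 2.3 m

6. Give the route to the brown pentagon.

blocked — turn left 64°, forward 7.9 m, then turn right 56°, forward 2.9 m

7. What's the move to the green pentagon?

turn left 80°, forward 3.6 m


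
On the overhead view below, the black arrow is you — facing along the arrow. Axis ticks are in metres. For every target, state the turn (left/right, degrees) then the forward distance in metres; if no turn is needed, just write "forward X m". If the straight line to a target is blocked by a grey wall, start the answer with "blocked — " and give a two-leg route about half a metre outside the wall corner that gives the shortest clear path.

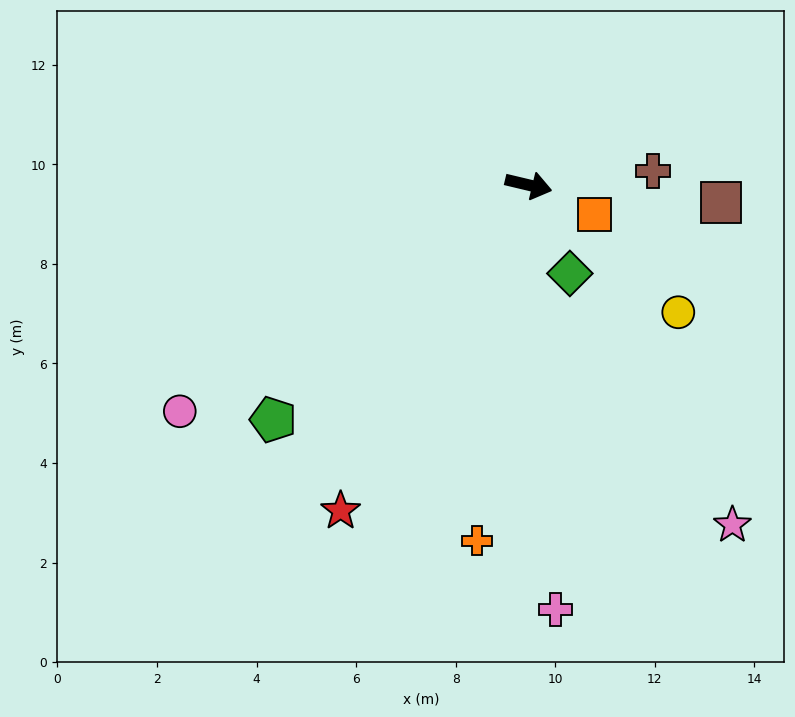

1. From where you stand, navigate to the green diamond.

turn right 52°, forward 2.0 m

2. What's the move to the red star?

turn right 107°, forward 7.6 m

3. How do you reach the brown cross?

turn left 20°, forward 2.5 m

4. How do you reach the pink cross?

turn right 73°, forward 8.5 m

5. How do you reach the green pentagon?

turn right 124°, forward 7.0 m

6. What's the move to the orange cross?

turn right 85°, forward 7.2 m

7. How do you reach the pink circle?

turn right 134°, forward 8.3 m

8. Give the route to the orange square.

turn right 11°, forward 1.4 m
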